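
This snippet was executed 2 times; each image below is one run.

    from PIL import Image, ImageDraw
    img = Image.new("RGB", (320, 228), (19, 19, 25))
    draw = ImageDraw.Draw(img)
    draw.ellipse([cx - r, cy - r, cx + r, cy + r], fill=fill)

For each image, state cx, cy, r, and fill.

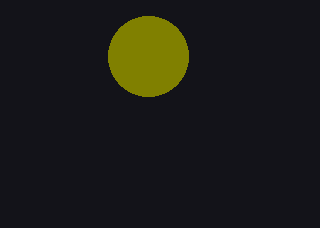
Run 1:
cx = 148
cy = 56
r = 40
fill = 'olive'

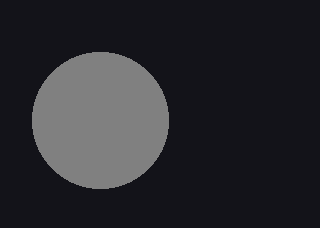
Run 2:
cx = 100, cy = 120, r = 68, fill = 'gray'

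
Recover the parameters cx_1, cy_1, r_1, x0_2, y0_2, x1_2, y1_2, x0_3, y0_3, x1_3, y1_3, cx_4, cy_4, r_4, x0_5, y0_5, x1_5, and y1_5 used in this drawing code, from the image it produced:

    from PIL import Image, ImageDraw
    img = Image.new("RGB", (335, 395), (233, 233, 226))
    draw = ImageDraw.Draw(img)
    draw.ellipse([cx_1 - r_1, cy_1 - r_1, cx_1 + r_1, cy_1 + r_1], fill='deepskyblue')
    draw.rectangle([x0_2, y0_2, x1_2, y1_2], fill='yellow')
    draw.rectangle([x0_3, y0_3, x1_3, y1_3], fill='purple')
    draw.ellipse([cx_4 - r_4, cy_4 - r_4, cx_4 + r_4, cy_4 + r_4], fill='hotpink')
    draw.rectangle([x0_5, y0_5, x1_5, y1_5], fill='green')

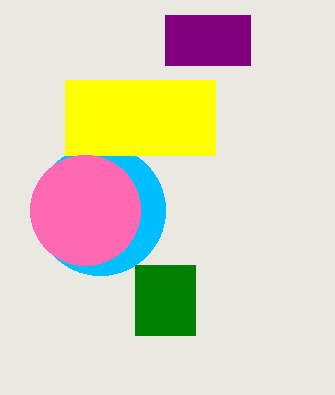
cx_1 = 100
cy_1 = 210
r_1 = 65
x0_2 = 65
y0_2 = 80
x1_2 = 215
y1_2 = 155
x0_3 = 165
y0_3 = 15
x1_3 = 250
y1_3 = 65
cx_4 = 85
cy_4 = 210
r_4 = 55
x0_5 = 135
y0_5 = 265
x1_5 = 195
y1_5 = 335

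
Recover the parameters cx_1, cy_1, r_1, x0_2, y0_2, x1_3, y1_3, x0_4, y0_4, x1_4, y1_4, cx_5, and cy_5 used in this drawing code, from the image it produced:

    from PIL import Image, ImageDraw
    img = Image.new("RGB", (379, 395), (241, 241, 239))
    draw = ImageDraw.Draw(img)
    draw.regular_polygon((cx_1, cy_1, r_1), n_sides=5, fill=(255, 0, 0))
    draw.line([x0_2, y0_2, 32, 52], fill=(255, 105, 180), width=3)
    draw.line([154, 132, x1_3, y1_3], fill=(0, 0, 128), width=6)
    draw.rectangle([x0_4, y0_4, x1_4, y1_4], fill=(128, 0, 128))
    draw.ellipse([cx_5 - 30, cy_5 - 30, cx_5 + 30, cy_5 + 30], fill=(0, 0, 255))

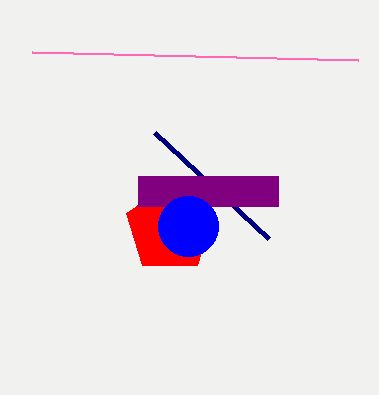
cx_1 = 170; cy_1 = 228; r_1 = 46; x0_2 = 358; y0_2 = 60; x1_3 = 268; y1_3 = 238; x0_4 = 138; y0_4 = 176; x1_4 = 278; y1_4 = 206; cx_5 = 188; cy_5 = 226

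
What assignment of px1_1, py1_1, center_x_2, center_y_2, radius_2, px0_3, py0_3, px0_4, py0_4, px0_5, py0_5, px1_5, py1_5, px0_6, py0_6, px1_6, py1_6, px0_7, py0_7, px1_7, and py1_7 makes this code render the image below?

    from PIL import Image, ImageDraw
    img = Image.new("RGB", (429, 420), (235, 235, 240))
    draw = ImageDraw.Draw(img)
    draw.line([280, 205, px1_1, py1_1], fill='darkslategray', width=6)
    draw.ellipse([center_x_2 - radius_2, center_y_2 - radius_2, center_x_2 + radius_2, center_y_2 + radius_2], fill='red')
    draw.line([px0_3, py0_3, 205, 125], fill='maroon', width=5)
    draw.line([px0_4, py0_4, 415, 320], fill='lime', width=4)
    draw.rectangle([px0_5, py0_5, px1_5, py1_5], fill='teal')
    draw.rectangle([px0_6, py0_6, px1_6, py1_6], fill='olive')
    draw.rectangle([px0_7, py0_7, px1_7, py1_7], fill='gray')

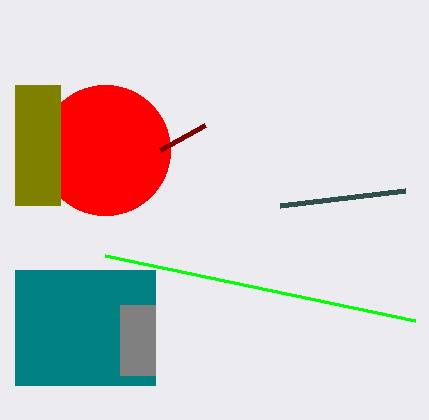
px1_1 = 405
py1_1 = 190
center_x_2 = 105
center_y_2 = 150
radius_2 = 65
px0_3 = 160
py0_3 = 150
px0_4 = 105
py0_4 = 255
px0_5 = 15
py0_5 = 270
px1_5 = 155
py1_5 = 385
px0_6 = 15
py0_6 = 85
px1_6 = 60
py1_6 = 205
px0_7 = 120
py0_7 = 305
px1_7 = 155
py1_7 = 375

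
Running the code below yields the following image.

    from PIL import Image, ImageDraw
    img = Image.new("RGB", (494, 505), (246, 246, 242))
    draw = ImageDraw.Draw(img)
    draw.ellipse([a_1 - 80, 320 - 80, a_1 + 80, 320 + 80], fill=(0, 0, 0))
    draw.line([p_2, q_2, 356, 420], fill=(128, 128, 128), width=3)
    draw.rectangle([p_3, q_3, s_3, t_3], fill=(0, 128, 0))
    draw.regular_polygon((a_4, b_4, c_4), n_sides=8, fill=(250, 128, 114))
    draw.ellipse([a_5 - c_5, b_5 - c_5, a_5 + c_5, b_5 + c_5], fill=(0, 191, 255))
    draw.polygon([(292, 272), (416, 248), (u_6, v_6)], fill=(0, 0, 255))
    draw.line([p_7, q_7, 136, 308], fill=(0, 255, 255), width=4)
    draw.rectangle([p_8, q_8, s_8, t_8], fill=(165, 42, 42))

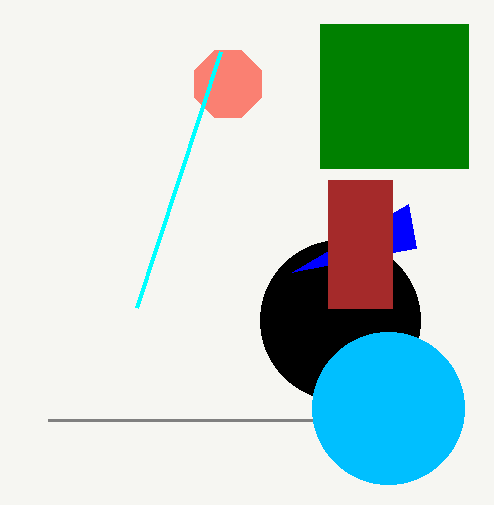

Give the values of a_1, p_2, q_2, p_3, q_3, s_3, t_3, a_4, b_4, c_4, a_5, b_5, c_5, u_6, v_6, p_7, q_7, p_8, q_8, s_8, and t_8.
a_1 = 340
p_2 = 48
q_2 = 420
p_3 = 320
q_3 = 24
s_3 = 468
t_3 = 168
a_4 = 228
b_4 = 84
c_4 = 36
a_5 = 388
b_5 = 408
c_5 = 76
u_6 = 408
v_6 = 204
p_7 = 220
q_7 = 52
p_8 = 328
q_8 = 180
s_8 = 392
t_8 = 308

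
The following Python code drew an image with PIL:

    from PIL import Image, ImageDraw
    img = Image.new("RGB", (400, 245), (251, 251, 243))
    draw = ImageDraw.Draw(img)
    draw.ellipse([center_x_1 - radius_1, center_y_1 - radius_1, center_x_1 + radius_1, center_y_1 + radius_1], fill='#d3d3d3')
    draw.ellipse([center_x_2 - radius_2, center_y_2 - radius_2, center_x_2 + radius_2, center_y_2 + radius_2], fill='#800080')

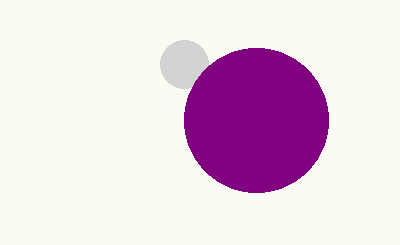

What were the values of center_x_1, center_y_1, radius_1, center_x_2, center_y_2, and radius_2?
center_x_1 = 184; center_y_1 = 64; radius_1 = 24; center_x_2 = 256; center_y_2 = 120; radius_2 = 72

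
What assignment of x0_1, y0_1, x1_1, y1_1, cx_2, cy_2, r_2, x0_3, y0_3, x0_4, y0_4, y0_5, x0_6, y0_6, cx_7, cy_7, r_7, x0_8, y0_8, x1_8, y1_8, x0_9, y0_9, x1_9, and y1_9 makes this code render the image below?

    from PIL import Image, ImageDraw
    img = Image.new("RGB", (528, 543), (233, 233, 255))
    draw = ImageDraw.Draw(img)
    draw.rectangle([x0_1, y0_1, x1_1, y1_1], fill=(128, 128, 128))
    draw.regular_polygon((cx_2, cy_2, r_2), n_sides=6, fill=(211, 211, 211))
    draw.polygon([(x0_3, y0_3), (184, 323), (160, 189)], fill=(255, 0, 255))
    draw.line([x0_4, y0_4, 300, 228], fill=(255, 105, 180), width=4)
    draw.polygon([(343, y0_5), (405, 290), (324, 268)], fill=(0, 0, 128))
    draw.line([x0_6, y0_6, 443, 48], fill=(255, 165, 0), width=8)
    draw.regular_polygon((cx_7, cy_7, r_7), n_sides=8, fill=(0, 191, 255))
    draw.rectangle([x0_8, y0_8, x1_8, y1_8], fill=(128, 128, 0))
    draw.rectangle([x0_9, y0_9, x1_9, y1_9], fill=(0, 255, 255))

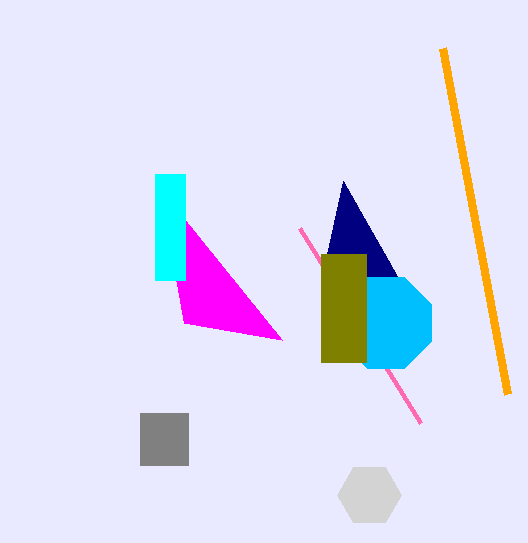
x0_1 = 140
y0_1 = 413
x1_1 = 188
y1_1 = 465
cx_2 = 369
cy_2 = 495
r_2 = 32
x0_3 = 282
y0_3 = 340
x0_4 = 421
y0_4 = 423
y0_5 = 181
x0_6 = 508
y0_6 = 394
cx_7 = 386
cy_7 = 323
r_7 = 49
x0_8 = 321
y0_8 = 254
x1_8 = 366
y1_8 = 362
x0_9 = 155
y0_9 = 174
x1_9 = 185
y1_9 = 280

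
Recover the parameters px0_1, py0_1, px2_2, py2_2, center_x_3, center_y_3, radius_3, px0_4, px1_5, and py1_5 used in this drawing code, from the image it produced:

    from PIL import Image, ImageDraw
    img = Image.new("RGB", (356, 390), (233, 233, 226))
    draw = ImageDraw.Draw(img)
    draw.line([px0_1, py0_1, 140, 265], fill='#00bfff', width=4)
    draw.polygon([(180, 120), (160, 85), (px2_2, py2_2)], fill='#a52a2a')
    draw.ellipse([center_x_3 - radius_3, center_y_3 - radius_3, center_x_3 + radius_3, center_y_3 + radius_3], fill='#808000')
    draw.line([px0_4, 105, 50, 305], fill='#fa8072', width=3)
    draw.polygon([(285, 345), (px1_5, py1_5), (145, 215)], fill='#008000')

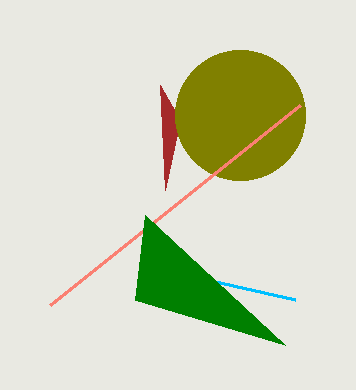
px0_1 = 295, py0_1 = 300, px2_2 = 165, py2_2 = 190, center_x_3 = 240, center_y_3 = 115, radius_3 = 65, px0_4 = 300, px1_5 = 135, py1_5 = 300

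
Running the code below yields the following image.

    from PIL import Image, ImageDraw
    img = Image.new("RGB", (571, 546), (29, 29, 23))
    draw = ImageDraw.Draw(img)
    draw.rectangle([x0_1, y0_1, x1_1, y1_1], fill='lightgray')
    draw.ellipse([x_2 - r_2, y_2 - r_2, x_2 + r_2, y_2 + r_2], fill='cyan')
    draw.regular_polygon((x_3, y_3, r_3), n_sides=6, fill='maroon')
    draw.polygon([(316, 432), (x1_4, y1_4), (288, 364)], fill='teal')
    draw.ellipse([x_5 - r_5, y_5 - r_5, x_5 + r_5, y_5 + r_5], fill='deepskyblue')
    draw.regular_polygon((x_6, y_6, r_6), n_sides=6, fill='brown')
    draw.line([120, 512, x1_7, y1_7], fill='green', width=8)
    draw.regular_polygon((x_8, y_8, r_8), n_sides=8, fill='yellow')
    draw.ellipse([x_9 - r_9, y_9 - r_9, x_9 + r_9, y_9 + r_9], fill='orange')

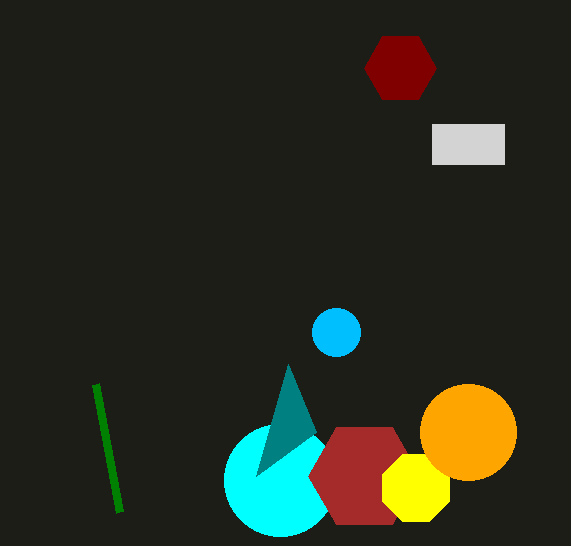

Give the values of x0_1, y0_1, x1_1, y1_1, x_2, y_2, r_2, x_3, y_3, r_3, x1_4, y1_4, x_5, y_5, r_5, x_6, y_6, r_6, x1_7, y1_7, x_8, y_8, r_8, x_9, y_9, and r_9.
x0_1 = 432, y0_1 = 124, x1_1 = 504, y1_1 = 164, x_2 = 280, y_2 = 480, r_2 = 56, x_3 = 400, y_3 = 68, r_3 = 36, x1_4 = 256, y1_4 = 476, x_5 = 336, y_5 = 332, r_5 = 24, x_6 = 364, y_6 = 476, r_6 = 56, x1_7 = 96, y1_7 = 384, x_8 = 416, y_8 = 488, r_8 = 36, x_9 = 468, y_9 = 432, r_9 = 48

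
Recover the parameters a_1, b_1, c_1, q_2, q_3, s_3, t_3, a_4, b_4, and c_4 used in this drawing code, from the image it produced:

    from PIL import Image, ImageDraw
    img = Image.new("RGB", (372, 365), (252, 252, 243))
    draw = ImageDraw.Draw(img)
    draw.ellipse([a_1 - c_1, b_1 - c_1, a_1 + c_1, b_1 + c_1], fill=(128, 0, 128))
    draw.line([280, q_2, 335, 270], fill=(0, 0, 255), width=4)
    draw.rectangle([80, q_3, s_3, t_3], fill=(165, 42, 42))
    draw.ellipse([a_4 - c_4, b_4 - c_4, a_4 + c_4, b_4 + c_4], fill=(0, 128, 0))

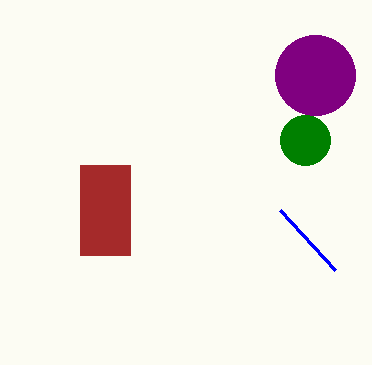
a_1 = 315
b_1 = 75
c_1 = 40
q_2 = 210
q_3 = 165
s_3 = 130
t_3 = 255
a_4 = 305
b_4 = 140
c_4 = 25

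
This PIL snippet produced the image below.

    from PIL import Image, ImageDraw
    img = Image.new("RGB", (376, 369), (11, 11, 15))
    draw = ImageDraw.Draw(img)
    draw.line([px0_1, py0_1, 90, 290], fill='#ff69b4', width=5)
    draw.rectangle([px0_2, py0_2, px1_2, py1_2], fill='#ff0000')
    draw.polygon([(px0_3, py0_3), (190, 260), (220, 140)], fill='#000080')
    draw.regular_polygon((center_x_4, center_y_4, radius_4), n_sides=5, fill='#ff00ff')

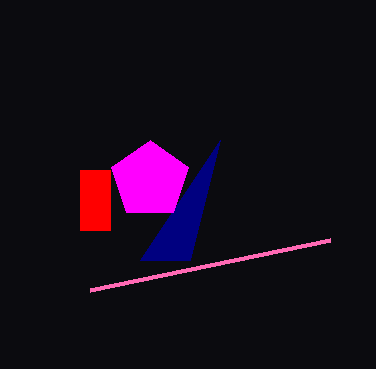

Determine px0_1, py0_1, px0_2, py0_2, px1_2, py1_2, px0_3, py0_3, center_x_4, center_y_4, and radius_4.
px0_1 = 330, py0_1 = 240, px0_2 = 80, py0_2 = 170, px1_2 = 110, py1_2 = 230, px0_3 = 140, py0_3 = 260, center_x_4 = 150, center_y_4 = 180, radius_4 = 40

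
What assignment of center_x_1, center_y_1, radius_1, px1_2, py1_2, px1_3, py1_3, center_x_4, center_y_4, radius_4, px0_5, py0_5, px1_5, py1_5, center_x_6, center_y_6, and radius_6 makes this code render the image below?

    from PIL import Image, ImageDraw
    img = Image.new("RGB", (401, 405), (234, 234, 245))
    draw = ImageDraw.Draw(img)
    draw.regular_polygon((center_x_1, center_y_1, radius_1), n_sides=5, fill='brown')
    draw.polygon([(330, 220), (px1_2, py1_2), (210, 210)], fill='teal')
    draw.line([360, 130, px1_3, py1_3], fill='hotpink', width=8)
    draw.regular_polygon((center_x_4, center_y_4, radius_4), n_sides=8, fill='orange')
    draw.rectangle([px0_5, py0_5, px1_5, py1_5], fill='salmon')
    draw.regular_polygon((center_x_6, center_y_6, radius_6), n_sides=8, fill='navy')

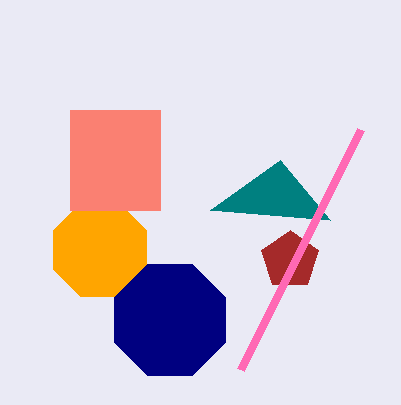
center_x_1 = 290
center_y_1 = 260
radius_1 = 30
px1_2 = 280
py1_2 = 160
px1_3 = 240
py1_3 = 370
center_x_4 = 100
center_y_4 = 250
radius_4 = 50
px0_5 = 70
py0_5 = 110
px1_5 = 160
py1_5 = 210
center_x_6 = 170
center_y_6 = 320
radius_6 = 60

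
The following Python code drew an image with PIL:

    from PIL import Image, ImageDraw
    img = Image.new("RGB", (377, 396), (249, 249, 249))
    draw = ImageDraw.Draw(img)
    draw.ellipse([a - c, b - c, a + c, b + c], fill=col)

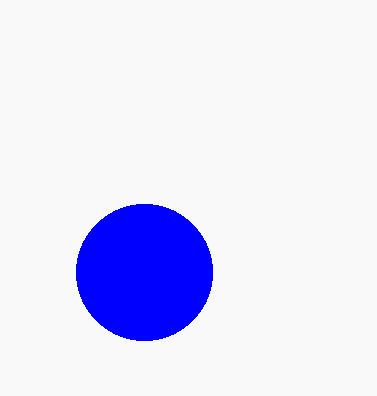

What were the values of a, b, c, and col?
a = 144
b = 272
c = 68
col = 'blue'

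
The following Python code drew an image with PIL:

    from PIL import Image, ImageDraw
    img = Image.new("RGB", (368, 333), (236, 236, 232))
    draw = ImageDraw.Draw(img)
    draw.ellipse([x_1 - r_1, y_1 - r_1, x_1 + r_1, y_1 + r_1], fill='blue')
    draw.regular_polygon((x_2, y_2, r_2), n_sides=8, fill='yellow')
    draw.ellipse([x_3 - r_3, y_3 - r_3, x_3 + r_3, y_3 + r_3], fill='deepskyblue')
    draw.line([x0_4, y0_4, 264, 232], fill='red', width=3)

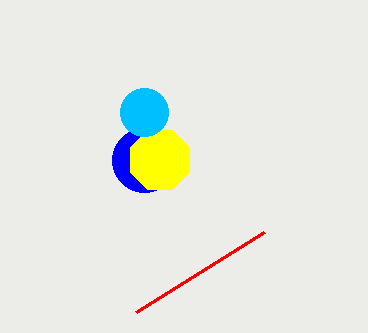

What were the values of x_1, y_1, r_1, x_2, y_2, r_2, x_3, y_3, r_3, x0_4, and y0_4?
x_1 = 144
y_1 = 160
r_1 = 32
x_2 = 160
y_2 = 160
r_2 = 32
x_3 = 144
y_3 = 112
r_3 = 24
x0_4 = 136
y0_4 = 312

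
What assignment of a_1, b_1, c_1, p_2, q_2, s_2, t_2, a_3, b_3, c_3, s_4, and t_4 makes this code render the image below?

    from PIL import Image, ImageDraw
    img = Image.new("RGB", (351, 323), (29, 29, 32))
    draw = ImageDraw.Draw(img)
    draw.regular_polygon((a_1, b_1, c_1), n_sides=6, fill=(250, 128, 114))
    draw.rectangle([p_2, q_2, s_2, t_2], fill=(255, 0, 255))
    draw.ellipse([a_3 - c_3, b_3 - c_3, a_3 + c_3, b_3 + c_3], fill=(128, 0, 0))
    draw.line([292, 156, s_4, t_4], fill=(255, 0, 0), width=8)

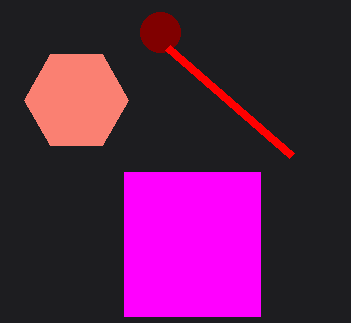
a_1 = 76
b_1 = 100
c_1 = 52
p_2 = 124
q_2 = 172
s_2 = 260
t_2 = 316
a_3 = 160
b_3 = 32
c_3 = 20
s_4 = 168
t_4 = 48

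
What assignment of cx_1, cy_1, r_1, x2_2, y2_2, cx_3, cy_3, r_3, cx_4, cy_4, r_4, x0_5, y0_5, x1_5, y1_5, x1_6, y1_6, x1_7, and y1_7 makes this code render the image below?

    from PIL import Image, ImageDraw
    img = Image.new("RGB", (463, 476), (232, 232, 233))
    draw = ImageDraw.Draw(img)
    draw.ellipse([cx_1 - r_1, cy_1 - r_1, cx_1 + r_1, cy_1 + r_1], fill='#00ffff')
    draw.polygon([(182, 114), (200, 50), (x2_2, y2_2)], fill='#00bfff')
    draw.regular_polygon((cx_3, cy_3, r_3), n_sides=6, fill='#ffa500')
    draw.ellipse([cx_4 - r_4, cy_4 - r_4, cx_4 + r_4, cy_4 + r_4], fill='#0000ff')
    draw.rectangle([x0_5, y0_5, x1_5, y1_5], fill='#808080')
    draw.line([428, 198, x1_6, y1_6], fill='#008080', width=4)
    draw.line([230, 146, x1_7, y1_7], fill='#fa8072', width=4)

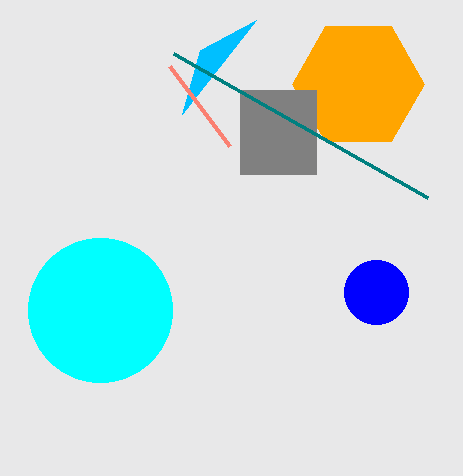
cx_1 = 100, cy_1 = 310, r_1 = 72, x2_2 = 256, y2_2 = 20, cx_3 = 358, cy_3 = 84, r_3 = 66, cx_4 = 376, cy_4 = 292, r_4 = 32, x0_5 = 240, y0_5 = 90, x1_5 = 316, y1_5 = 174, x1_6 = 174, y1_6 = 54, x1_7 = 170, y1_7 = 66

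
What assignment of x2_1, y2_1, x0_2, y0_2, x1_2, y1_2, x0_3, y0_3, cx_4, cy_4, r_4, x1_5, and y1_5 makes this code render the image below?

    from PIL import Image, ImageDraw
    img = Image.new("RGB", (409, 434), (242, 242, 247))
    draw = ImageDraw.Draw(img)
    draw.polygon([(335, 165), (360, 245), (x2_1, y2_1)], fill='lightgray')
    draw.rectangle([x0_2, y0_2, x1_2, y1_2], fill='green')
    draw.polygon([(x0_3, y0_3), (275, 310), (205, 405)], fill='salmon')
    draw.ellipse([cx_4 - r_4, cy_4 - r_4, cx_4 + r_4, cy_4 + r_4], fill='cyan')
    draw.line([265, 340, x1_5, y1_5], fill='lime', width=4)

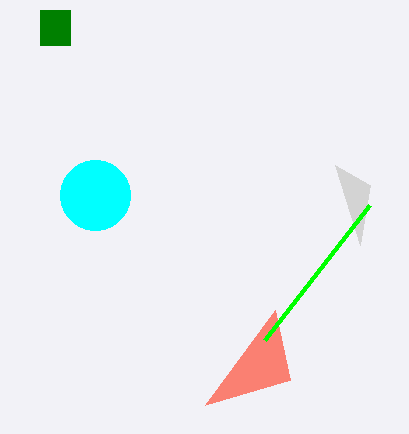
x2_1 = 370, y2_1 = 185, x0_2 = 40, y0_2 = 10, x1_2 = 70, y1_2 = 45, x0_3 = 290, y0_3 = 380, cx_4 = 95, cy_4 = 195, r_4 = 35, x1_5 = 370, y1_5 = 205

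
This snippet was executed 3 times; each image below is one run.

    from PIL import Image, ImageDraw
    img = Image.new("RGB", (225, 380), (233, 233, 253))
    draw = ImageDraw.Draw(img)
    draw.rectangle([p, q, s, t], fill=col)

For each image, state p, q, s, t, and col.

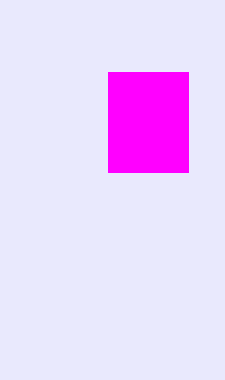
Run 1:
p = 108; q = 72; s = 188; t = 172; col = 'magenta'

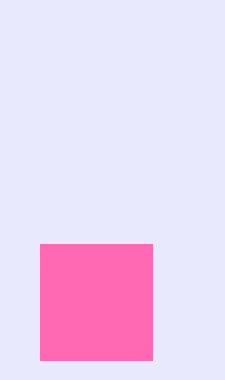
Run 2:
p = 40
q = 244
s = 152
t = 360
col = 'hotpink'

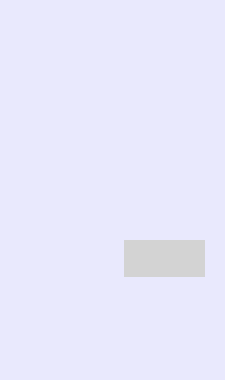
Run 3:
p = 124, q = 240, s = 204, t = 276, col = 'lightgray'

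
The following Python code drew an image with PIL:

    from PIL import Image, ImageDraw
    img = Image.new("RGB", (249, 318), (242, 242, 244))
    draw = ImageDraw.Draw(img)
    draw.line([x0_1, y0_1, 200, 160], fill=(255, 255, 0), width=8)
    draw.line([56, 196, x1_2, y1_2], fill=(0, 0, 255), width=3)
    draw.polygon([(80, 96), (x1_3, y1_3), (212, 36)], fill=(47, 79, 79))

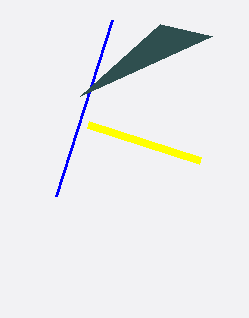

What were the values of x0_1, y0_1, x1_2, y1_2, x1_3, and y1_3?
x0_1 = 88, y0_1 = 124, x1_2 = 112, y1_2 = 20, x1_3 = 160, y1_3 = 24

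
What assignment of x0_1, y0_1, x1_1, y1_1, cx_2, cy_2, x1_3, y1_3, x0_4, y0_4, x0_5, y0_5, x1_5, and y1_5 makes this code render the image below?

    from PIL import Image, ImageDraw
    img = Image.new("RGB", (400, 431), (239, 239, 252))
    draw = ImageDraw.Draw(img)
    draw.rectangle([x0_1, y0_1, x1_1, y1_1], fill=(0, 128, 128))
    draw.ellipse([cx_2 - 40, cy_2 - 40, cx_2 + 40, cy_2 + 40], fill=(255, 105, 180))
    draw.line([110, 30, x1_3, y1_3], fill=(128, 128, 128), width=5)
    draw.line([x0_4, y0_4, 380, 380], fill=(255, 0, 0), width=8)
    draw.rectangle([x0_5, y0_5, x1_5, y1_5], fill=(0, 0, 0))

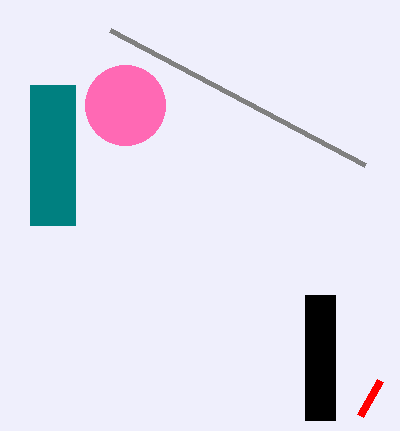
x0_1 = 30, y0_1 = 85, x1_1 = 75, y1_1 = 225, cx_2 = 125, cy_2 = 105, x1_3 = 365, y1_3 = 165, x0_4 = 360, y0_4 = 415, x0_5 = 305, y0_5 = 295, x1_5 = 335, y1_5 = 420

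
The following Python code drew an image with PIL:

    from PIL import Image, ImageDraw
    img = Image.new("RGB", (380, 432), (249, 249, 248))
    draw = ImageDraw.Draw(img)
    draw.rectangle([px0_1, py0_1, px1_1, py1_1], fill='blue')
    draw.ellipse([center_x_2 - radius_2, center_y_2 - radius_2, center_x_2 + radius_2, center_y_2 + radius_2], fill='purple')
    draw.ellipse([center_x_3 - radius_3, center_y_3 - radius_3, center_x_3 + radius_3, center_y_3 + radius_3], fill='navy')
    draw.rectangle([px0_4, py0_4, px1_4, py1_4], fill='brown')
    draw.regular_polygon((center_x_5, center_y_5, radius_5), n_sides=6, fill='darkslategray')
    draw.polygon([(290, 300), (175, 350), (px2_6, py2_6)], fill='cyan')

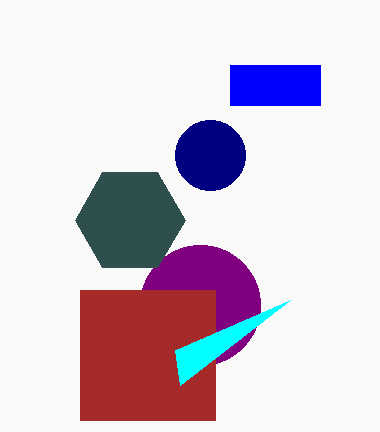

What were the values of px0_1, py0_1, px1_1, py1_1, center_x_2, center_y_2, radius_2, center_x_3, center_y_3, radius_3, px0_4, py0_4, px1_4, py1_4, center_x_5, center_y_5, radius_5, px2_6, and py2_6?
px0_1 = 230
py0_1 = 65
px1_1 = 320
py1_1 = 105
center_x_2 = 200
center_y_2 = 305
radius_2 = 60
center_x_3 = 210
center_y_3 = 155
radius_3 = 35
px0_4 = 80
py0_4 = 290
px1_4 = 215
py1_4 = 420
center_x_5 = 130
center_y_5 = 220
radius_5 = 55
px2_6 = 180
py2_6 = 385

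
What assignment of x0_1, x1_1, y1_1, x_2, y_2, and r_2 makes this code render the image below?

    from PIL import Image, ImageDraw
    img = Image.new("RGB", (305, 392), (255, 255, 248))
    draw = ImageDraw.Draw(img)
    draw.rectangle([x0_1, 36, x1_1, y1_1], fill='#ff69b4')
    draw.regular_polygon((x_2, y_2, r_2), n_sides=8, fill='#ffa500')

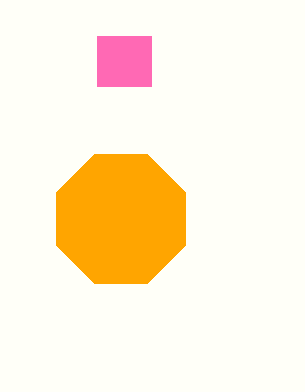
x0_1 = 97
x1_1 = 151
y1_1 = 86
x_2 = 121
y_2 = 219
r_2 = 70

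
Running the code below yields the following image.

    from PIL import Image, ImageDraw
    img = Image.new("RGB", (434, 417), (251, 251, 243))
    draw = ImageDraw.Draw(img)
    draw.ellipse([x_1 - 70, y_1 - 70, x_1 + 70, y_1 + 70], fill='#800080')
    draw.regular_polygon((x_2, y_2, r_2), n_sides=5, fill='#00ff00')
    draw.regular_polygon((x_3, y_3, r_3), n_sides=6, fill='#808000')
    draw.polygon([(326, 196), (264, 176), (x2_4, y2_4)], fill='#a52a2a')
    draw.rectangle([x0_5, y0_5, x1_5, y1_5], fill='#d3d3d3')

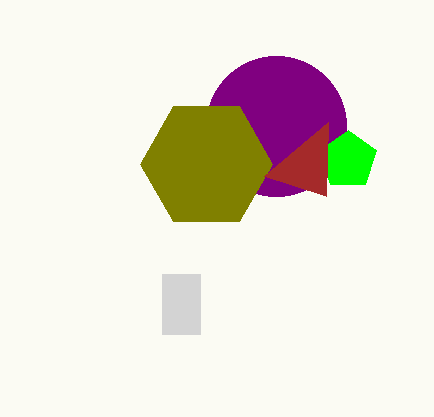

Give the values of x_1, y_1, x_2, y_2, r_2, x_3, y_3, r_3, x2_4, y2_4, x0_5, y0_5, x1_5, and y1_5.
x_1 = 276; y_1 = 126; x_2 = 348; y_2 = 160; r_2 = 30; x_3 = 206; y_3 = 164; r_3 = 66; x2_4 = 328; y2_4 = 122; x0_5 = 162; y0_5 = 274; x1_5 = 200; y1_5 = 334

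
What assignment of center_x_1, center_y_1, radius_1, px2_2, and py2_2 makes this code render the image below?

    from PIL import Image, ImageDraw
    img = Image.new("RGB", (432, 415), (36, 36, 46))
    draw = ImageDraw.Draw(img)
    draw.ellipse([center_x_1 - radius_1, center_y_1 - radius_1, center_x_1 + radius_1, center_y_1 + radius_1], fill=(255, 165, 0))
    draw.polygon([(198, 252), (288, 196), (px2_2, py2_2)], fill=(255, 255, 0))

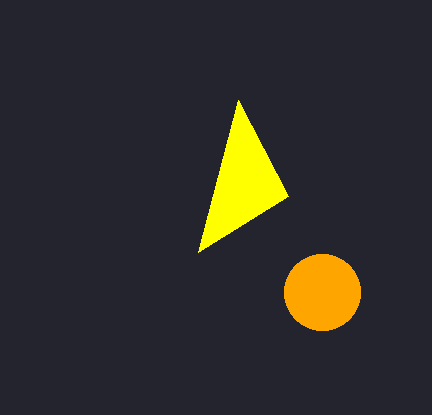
center_x_1 = 322; center_y_1 = 292; radius_1 = 38; px2_2 = 238; py2_2 = 100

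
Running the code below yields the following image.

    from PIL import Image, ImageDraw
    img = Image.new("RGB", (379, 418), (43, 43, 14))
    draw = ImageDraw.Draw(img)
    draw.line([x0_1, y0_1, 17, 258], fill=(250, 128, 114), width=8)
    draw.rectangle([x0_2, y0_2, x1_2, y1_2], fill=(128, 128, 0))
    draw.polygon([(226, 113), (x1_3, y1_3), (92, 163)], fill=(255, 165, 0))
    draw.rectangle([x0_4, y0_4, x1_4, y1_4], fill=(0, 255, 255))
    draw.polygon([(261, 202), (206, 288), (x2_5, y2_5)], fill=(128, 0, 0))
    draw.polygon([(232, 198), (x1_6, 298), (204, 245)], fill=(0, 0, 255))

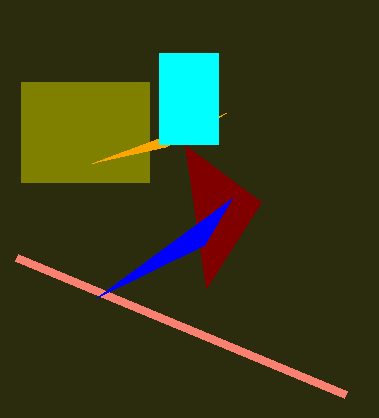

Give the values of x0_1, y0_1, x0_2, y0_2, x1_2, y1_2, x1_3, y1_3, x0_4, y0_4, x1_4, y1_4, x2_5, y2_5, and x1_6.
x0_1 = 346, y0_1 = 395, x0_2 = 21, y0_2 = 82, x1_2 = 149, y1_2 = 182, x1_3 = 165, y1_3 = 147, x0_4 = 159, y0_4 = 53, x1_4 = 218, y1_4 = 144, x2_5 = 185, y2_5 = 145, x1_6 = 96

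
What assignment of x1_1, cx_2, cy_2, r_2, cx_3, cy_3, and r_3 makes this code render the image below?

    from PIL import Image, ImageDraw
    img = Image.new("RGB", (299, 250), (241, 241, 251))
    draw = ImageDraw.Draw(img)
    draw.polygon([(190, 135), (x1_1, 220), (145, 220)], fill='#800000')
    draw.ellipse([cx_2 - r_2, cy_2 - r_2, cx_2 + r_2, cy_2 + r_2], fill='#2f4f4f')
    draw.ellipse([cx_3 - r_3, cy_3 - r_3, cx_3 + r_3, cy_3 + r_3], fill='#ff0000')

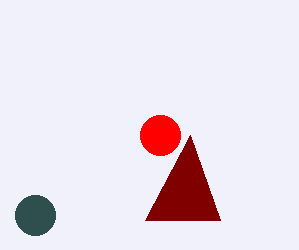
x1_1 = 220; cx_2 = 35; cy_2 = 215; r_2 = 20; cx_3 = 160; cy_3 = 135; r_3 = 20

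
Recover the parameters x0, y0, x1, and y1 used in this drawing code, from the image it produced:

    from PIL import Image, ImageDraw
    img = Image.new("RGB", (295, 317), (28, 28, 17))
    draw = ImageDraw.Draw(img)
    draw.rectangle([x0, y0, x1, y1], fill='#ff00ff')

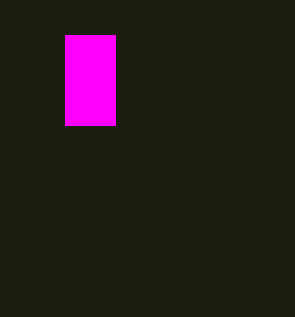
x0 = 65, y0 = 35, x1 = 115, y1 = 125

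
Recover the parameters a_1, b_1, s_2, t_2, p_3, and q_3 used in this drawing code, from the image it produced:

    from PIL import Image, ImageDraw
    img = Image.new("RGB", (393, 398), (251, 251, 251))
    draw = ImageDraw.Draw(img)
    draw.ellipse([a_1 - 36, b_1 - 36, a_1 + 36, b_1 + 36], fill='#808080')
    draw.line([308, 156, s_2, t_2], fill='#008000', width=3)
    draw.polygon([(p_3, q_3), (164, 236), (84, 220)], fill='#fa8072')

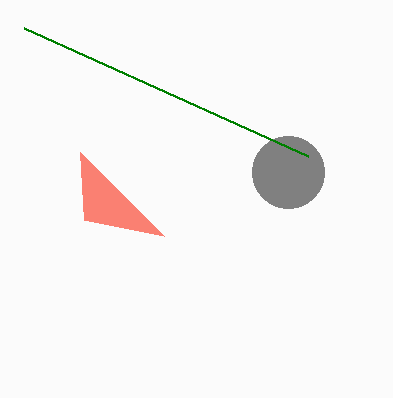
a_1 = 288
b_1 = 172
s_2 = 24
t_2 = 28
p_3 = 80
q_3 = 152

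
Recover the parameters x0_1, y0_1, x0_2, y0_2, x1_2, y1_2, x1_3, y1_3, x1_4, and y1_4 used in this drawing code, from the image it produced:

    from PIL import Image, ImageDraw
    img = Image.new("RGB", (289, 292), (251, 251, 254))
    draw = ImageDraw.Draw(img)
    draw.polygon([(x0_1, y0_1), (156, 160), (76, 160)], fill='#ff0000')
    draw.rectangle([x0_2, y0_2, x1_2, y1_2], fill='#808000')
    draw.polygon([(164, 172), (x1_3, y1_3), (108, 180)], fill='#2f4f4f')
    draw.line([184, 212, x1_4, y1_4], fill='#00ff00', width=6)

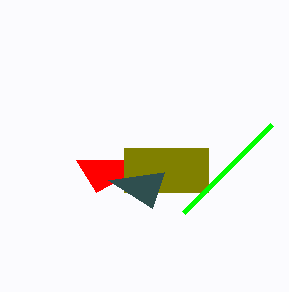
x0_1 = 96; y0_1 = 192; x0_2 = 124; y0_2 = 148; x1_2 = 208; y1_2 = 192; x1_3 = 152; y1_3 = 208; x1_4 = 272; y1_4 = 124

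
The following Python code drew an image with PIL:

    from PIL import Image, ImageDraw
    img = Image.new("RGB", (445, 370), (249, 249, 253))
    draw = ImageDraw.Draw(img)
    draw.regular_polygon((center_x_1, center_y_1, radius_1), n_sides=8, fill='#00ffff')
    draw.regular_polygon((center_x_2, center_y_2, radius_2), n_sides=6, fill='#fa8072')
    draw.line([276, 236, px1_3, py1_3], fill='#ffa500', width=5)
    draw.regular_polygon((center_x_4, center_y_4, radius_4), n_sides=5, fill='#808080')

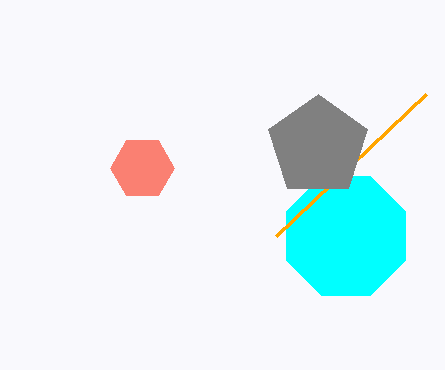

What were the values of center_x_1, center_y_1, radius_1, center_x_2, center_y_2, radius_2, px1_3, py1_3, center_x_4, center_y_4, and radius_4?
center_x_1 = 346
center_y_1 = 236
radius_1 = 64
center_x_2 = 142
center_y_2 = 168
radius_2 = 32
px1_3 = 426
py1_3 = 94
center_x_4 = 318
center_y_4 = 146
radius_4 = 52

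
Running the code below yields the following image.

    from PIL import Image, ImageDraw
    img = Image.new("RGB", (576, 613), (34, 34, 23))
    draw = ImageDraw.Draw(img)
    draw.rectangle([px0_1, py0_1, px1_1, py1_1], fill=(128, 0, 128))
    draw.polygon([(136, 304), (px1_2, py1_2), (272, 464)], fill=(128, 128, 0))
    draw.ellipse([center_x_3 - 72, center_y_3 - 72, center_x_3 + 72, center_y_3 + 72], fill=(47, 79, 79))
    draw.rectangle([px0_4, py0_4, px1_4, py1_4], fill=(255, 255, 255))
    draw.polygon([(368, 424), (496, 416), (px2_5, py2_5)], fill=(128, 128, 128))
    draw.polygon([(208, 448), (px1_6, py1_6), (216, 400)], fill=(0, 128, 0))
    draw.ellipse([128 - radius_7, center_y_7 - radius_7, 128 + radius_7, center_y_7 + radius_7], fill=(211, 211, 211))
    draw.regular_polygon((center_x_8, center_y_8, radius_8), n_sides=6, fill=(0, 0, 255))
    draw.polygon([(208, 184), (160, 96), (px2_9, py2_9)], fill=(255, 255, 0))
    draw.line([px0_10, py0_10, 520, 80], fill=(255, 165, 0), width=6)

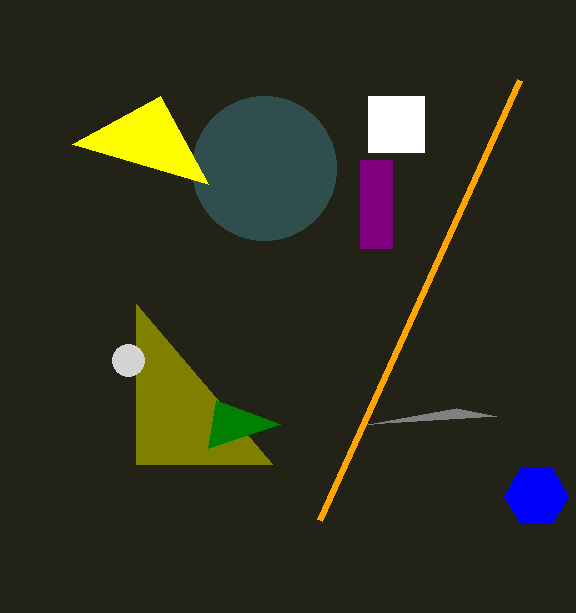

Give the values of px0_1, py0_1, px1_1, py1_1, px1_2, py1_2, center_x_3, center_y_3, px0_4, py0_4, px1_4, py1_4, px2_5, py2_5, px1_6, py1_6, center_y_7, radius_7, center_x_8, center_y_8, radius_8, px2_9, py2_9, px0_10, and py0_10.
px0_1 = 360
py0_1 = 160
px1_1 = 392
py1_1 = 248
px1_2 = 136
py1_2 = 464
center_x_3 = 264
center_y_3 = 168
px0_4 = 368
py0_4 = 96
px1_4 = 424
py1_4 = 152
px2_5 = 456
py2_5 = 408
px1_6 = 280
py1_6 = 424
center_y_7 = 360
radius_7 = 16
center_x_8 = 536
center_y_8 = 496
radius_8 = 32
px2_9 = 72
py2_9 = 144
px0_10 = 320
py0_10 = 520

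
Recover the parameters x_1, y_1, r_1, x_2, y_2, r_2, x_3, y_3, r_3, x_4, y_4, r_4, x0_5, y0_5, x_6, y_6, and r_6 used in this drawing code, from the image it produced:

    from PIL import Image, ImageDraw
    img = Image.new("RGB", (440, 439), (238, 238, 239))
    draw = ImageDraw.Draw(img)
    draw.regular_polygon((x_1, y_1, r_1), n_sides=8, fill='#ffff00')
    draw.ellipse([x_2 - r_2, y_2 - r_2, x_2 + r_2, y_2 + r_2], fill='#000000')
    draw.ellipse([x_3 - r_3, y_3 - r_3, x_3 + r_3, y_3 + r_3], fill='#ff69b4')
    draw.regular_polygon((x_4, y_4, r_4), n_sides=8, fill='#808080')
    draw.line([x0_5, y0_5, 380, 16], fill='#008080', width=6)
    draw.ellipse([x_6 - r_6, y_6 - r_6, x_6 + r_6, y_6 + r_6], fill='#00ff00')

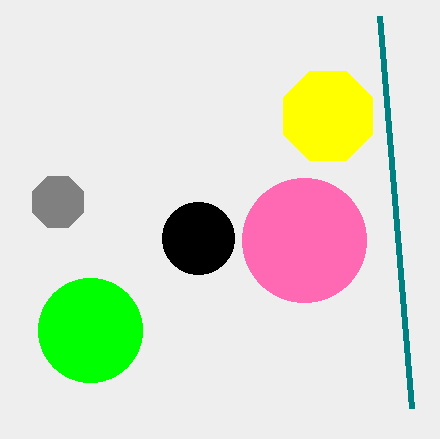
x_1 = 328
y_1 = 116
r_1 = 48
x_2 = 198
y_2 = 238
r_2 = 36
x_3 = 304
y_3 = 240
r_3 = 62
x_4 = 58
y_4 = 202
r_4 = 28
x0_5 = 412
y0_5 = 408
x_6 = 90
y_6 = 330
r_6 = 52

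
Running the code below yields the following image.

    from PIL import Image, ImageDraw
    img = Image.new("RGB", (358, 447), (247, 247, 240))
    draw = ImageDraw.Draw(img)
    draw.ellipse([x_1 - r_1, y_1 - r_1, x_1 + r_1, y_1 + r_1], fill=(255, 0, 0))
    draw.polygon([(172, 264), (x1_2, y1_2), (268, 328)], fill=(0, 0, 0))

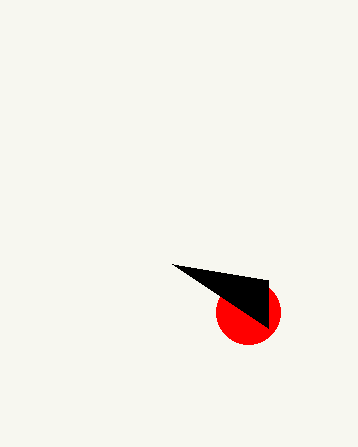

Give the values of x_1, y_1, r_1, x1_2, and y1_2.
x_1 = 248, y_1 = 312, r_1 = 32, x1_2 = 268, y1_2 = 280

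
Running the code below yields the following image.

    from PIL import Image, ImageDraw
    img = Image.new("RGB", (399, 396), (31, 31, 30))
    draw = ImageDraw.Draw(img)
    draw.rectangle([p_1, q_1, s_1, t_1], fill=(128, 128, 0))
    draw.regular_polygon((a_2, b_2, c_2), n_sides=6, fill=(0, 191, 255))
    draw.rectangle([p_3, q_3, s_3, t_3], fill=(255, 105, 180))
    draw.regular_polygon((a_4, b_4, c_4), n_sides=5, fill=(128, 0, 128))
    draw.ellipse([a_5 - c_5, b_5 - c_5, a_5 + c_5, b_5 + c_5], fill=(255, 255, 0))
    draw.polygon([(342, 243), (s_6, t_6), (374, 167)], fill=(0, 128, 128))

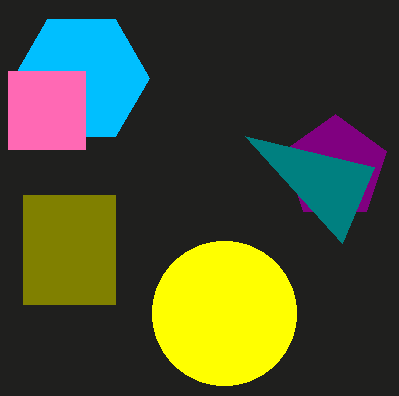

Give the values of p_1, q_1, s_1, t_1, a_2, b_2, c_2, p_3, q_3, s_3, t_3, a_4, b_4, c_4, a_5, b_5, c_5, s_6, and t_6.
p_1 = 23, q_1 = 195, s_1 = 115, t_1 = 304, a_2 = 81, b_2 = 78, c_2 = 68, p_3 = 8, q_3 = 71, s_3 = 85, t_3 = 149, a_4 = 335, b_4 = 168, c_4 = 54, a_5 = 224, b_5 = 313, c_5 = 72, s_6 = 245, t_6 = 136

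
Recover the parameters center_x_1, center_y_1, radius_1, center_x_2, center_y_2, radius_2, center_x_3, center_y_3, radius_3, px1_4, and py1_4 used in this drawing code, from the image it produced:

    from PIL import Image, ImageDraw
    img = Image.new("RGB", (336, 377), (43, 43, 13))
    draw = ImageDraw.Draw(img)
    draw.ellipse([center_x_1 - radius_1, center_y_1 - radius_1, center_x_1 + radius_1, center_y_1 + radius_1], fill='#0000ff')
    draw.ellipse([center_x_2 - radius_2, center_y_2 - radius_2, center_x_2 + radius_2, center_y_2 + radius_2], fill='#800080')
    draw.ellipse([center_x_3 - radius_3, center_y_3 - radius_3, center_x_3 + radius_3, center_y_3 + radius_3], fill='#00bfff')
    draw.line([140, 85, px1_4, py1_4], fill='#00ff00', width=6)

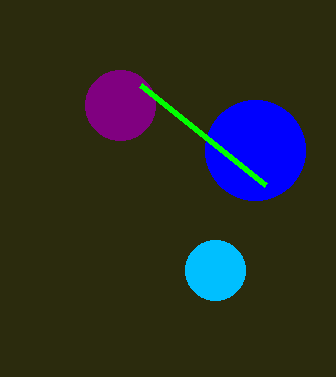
center_x_1 = 255, center_y_1 = 150, radius_1 = 50, center_x_2 = 120, center_y_2 = 105, radius_2 = 35, center_x_3 = 215, center_y_3 = 270, radius_3 = 30, px1_4 = 265, py1_4 = 185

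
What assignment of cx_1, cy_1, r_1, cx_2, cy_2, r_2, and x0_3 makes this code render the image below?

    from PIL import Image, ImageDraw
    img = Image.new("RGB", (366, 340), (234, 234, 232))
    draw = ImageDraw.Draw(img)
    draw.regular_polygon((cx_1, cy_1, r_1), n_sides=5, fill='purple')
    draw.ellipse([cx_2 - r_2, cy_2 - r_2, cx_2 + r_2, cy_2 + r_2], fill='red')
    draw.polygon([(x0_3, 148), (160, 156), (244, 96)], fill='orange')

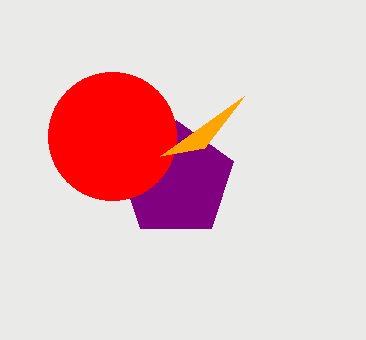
cx_1 = 176; cy_1 = 180; r_1 = 60; cx_2 = 112; cy_2 = 136; r_2 = 64; x0_3 = 204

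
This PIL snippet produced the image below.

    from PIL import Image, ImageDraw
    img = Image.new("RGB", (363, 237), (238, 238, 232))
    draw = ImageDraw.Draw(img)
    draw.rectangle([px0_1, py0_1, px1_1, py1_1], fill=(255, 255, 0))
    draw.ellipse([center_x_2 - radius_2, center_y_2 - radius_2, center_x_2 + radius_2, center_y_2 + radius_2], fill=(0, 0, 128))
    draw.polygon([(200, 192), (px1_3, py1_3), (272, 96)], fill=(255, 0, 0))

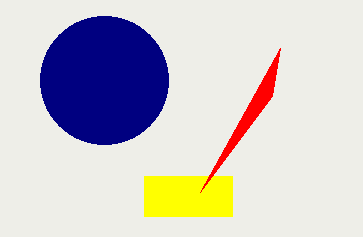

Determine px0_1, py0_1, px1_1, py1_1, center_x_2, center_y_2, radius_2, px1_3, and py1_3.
px0_1 = 144; py0_1 = 176; px1_1 = 232; py1_1 = 216; center_x_2 = 104; center_y_2 = 80; radius_2 = 64; px1_3 = 280; py1_3 = 48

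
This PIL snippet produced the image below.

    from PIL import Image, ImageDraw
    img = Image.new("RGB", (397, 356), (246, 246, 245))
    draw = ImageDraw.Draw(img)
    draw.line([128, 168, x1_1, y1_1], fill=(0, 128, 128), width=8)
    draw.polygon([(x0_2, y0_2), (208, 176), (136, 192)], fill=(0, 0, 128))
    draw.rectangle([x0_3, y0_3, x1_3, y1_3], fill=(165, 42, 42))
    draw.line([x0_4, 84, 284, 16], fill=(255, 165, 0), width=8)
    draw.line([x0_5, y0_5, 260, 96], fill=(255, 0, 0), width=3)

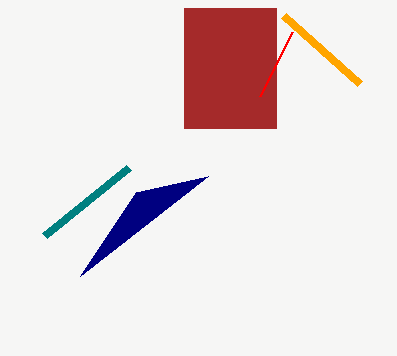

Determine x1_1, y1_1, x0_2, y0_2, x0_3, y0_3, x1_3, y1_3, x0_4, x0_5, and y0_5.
x1_1 = 44
y1_1 = 236
x0_2 = 80
y0_2 = 276
x0_3 = 184
y0_3 = 8
x1_3 = 276
y1_3 = 128
x0_4 = 360
x0_5 = 292
y0_5 = 32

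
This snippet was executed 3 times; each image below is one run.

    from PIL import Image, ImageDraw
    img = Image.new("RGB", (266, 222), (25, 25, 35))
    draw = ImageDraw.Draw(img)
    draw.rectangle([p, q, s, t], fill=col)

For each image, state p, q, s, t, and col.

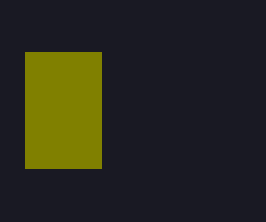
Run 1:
p = 25; q = 52; s = 101; t = 168; col = 'olive'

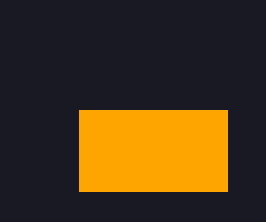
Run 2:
p = 79, q = 110, s = 227, t = 191, col = 'orange'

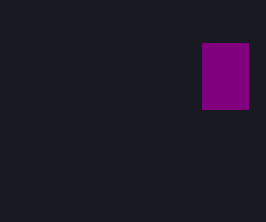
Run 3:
p = 202
q = 43
s = 248
t = 109
col = 'purple'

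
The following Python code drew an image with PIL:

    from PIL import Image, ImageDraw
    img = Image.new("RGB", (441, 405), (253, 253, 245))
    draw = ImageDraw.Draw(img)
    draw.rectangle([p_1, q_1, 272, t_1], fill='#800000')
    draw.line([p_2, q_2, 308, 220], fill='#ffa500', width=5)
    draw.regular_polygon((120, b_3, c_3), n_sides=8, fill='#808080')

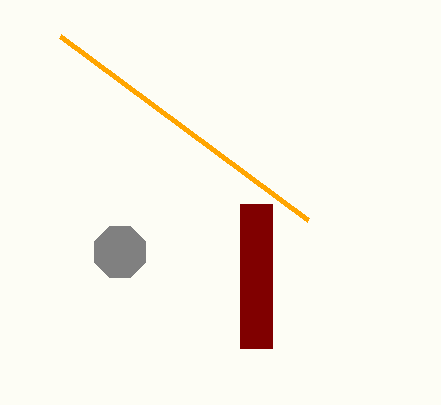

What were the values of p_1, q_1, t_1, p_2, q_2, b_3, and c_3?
p_1 = 240
q_1 = 204
t_1 = 348
p_2 = 60
q_2 = 36
b_3 = 252
c_3 = 28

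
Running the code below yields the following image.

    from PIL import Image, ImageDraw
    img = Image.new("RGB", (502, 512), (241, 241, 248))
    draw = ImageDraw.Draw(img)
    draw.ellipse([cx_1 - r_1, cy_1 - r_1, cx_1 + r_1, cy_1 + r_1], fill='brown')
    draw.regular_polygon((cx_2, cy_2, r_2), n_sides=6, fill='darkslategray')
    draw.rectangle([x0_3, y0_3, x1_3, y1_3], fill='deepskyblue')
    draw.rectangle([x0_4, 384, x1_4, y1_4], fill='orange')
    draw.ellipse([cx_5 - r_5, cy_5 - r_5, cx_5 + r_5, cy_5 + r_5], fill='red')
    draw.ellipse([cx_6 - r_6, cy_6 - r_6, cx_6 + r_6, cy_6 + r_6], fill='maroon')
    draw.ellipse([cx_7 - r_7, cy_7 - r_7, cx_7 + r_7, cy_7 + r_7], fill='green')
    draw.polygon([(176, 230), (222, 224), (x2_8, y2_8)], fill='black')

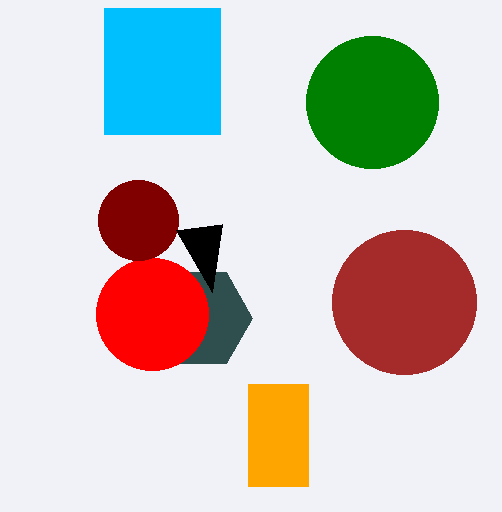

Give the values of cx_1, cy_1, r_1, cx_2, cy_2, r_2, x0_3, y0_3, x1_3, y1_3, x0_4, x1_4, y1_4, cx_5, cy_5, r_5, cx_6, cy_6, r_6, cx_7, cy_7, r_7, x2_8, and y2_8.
cx_1 = 404; cy_1 = 302; r_1 = 72; cx_2 = 200; cy_2 = 318; r_2 = 52; x0_3 = 104; y0_3 = 8; x1_3 = 220; y1_3 = 134; x0_4 = 248; x1_4 = 308; y1_4 = 486; cx_5 = 152; cy_5 = 314; r_5 = 56; cx_6 = 138; cy_6 = 220; r_6 = 40; cx_7 = 372; cy_7 = 102; r_7 = 66; x2_8 = 212; y2_8 = 292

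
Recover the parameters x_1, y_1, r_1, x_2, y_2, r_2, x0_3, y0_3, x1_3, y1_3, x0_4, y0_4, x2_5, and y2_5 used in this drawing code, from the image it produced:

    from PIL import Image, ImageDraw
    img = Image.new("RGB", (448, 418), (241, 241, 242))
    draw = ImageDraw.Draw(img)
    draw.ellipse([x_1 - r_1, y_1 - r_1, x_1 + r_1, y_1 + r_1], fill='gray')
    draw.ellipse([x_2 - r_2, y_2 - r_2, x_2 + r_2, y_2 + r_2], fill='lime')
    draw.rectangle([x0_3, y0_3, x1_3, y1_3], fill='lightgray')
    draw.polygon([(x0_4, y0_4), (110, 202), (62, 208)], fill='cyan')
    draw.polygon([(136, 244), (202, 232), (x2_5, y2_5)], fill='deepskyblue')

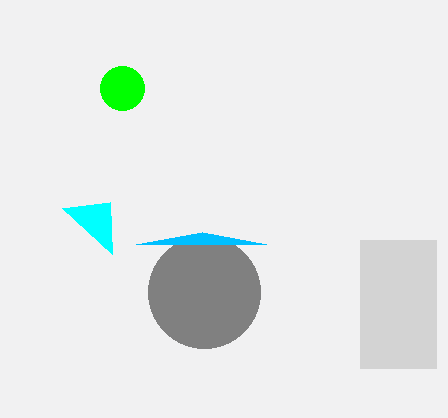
x_1 = 204; y_1 = 292; r_1 = 56; x_2 = 122; y_2 = 88; r_2 = 22; x0_3 = 360; y0_3 = 240; x1_3 = 436; y1_3 = 368; x0_4 = 112; y0_4 = 254; x2_5 = 266; y2_5 = 244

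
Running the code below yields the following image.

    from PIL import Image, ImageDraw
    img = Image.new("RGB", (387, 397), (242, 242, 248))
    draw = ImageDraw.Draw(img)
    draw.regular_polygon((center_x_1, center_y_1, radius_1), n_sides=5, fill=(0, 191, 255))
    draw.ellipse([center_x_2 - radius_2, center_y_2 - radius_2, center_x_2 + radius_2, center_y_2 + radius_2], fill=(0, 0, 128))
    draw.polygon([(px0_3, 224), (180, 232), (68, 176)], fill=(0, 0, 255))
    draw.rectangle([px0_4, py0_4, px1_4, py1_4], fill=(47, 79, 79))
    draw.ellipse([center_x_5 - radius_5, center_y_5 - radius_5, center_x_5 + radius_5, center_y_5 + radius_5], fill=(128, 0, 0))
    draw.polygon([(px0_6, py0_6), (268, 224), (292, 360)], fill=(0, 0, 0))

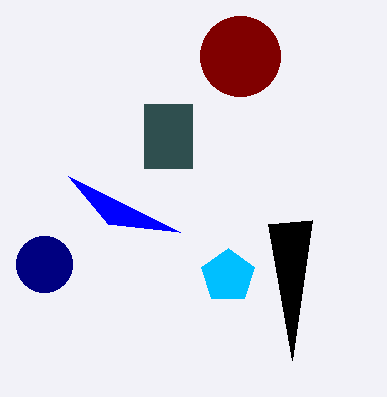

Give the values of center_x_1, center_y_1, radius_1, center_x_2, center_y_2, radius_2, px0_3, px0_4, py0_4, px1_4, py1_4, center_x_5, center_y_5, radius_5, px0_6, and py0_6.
center_x_1 = 228; center_y_1 = 276; radius_1 = 28; center_x_2 = 44; center_y_2 = 264; radius_2 = 28; px0_3 = 108; px0_4 = 144; py0_4 = 104; px1_4 = 192; py1_4 = 168; center_x_5 = 240; center_y_5 = 56; radius_5 = 40; px0_6 = 312; py0_6 = 220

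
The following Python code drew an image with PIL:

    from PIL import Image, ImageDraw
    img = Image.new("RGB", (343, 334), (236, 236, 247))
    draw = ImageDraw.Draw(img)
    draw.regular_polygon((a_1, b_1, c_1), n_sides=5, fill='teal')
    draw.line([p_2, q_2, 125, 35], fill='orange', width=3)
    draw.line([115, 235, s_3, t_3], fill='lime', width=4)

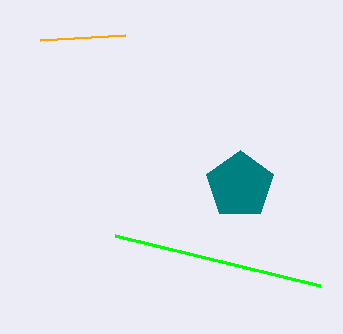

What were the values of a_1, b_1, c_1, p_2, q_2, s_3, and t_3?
a_1 = 240; b_1 = 185; c_1 = 35; p_2 = 40; q_2 = 40; s_3 = 320; t_3 = 285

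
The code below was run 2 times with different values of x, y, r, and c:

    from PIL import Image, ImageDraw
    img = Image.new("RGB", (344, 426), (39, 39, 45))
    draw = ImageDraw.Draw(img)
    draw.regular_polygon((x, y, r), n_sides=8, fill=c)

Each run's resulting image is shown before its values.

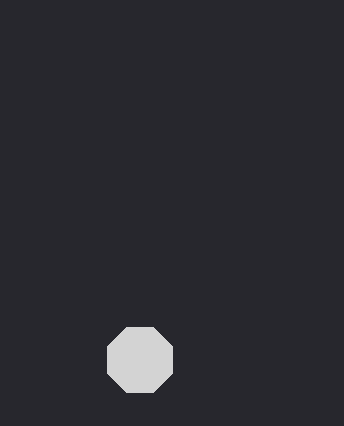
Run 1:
x = 140
y = 360
r = 35
c = 'lightgray'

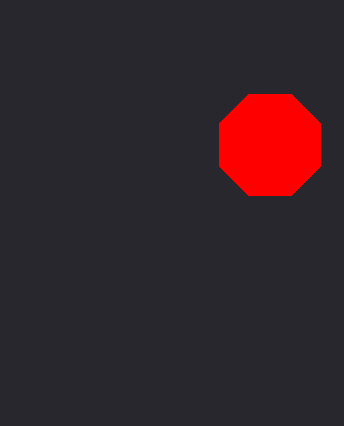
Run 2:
x = 270
y = 145
r = 55
c = 'red'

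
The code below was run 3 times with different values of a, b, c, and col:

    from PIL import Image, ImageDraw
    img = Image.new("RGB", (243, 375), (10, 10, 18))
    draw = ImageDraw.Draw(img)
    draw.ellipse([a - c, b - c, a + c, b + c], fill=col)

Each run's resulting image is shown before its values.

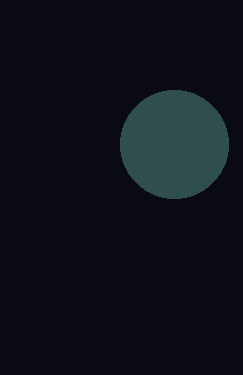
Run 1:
a = 174; b = 144; c = 54; col = 'darkslategray'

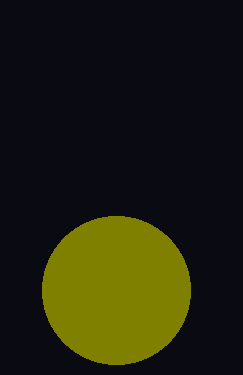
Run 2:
a = 116
b = 290
c = 74
col = 'olive'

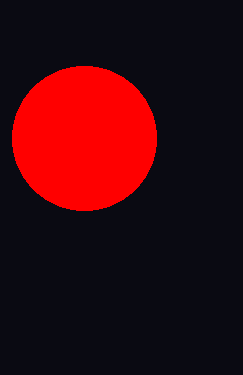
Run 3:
a = 84; b = 138; c = 72; col = 'red'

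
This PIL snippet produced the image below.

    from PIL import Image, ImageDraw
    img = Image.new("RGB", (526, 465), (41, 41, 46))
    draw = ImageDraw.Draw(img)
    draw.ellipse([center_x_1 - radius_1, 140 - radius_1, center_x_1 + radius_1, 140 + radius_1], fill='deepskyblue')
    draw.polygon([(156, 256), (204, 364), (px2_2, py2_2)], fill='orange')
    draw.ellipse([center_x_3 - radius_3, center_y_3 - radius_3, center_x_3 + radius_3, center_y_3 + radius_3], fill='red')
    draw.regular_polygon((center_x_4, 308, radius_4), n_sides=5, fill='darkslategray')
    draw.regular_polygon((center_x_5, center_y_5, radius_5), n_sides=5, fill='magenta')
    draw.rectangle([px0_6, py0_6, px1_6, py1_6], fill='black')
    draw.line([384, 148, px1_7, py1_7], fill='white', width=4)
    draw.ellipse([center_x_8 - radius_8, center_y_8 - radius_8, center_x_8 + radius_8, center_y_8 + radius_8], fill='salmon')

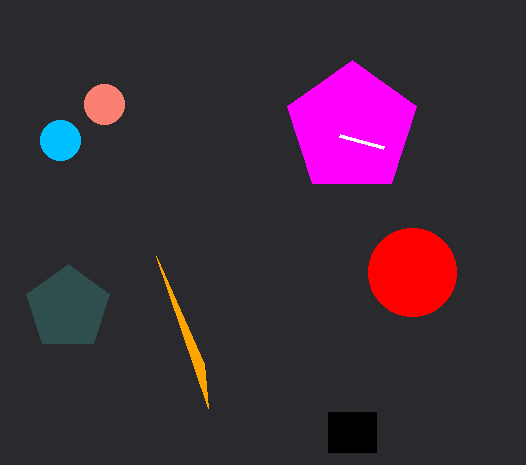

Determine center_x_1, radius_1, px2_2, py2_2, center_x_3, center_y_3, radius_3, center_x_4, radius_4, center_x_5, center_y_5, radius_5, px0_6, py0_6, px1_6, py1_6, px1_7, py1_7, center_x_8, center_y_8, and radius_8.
center_x_1 = 60, radius_1 = 20, px2_2 = 208, py2_2 = 408, center_x_3 = 412, center_y_3 = 272, radius_3 = 44, center_x_4 = 68, radius_4 = 44, center_x_5 = 352, center_y_5 = 128, radius_5 = 68, px0_6 = 328, py0_6 = 412, px1_6 = 376, py1_6 = 452, px1_7 = 340, py1_7 = 136, center_x_8 = 104, center_y_8 = 104, radius_8 = 20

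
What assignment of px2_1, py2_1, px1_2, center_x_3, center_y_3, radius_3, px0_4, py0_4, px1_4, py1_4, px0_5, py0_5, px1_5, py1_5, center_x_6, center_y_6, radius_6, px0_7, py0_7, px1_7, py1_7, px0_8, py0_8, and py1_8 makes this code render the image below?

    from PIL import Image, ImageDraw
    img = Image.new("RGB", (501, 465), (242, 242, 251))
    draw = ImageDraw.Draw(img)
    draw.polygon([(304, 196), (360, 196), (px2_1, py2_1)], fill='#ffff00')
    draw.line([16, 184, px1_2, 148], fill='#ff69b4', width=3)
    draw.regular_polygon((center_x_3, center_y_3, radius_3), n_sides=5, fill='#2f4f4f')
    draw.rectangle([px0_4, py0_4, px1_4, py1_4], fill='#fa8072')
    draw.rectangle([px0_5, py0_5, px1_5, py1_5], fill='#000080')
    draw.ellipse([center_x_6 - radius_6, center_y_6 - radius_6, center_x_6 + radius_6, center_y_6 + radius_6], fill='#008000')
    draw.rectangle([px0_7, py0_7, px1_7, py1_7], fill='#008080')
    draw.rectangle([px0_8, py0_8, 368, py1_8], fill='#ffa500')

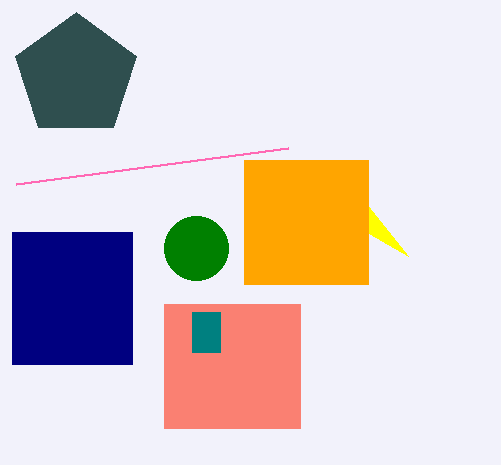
px2_1 = 408; py2_1 = 256; px1_2 = 288; center_x_3 = 76; center_y_3 = 76; radius_3 = 64; px0_4 = 164; py0_4 = 304; px1_4 = 300; py1_4 = 428; px0_5 = 12; py0_5 = 232; px1_5 = 132; py1_5 = 364; center_x_6 = 196; center_y_6 = 248; radius_6 = 32; px0_7 = 192; py0_7 = 312; px1_7 = 220; py1_7 = 352; px0_8 = 244; py0_8 = 160; py1_8 = 284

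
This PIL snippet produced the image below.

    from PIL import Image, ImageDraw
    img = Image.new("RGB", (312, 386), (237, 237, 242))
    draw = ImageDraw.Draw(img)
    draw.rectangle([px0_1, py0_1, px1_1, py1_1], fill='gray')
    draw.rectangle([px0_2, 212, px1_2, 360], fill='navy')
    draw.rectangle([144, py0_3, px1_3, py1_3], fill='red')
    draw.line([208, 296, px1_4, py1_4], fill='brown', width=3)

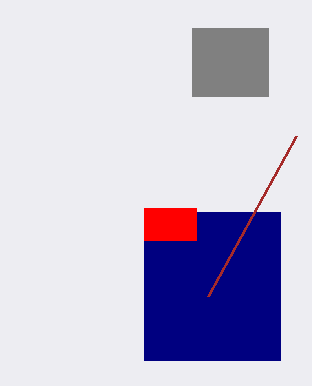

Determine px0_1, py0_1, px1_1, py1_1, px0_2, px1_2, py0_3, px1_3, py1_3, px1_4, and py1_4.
px0_1 = 192; py0_1 = 28; px1_1 = 268; py1_1 = 96; px0_2 = 144; px1_2 = 280; py0_3 = 208; px1_3 = 196; py1_3 = 240; px1_4 = 296; py1_4 = 136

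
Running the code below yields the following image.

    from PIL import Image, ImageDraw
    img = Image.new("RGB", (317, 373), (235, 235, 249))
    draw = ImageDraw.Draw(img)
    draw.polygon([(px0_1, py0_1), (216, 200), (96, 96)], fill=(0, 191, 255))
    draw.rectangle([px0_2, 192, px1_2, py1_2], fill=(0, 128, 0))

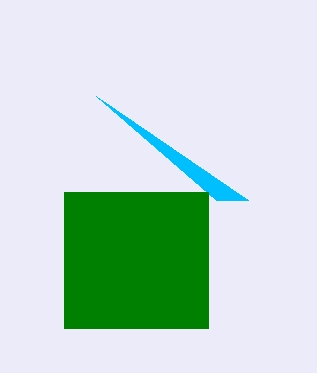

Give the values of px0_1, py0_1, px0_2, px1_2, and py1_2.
px0_1 = 248
py0_1 = 200
px0_2 = 64
px1_2 = 208
py1_2 = 328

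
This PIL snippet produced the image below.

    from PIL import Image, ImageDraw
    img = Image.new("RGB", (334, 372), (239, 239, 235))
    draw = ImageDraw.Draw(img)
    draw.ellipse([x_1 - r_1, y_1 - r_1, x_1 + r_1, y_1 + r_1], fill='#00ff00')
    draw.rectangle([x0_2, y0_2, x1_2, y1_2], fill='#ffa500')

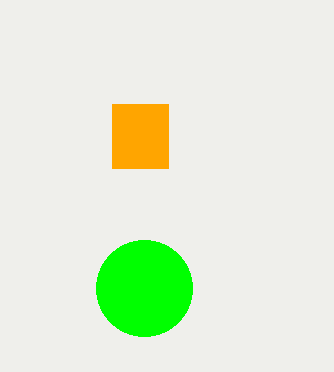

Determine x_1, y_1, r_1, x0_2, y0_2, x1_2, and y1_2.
x_1 = 144; y_1 = 288; r_1 = 48; x0_2 = 112; y0_2 = 104; x1_2 = 168; y1_2 = 168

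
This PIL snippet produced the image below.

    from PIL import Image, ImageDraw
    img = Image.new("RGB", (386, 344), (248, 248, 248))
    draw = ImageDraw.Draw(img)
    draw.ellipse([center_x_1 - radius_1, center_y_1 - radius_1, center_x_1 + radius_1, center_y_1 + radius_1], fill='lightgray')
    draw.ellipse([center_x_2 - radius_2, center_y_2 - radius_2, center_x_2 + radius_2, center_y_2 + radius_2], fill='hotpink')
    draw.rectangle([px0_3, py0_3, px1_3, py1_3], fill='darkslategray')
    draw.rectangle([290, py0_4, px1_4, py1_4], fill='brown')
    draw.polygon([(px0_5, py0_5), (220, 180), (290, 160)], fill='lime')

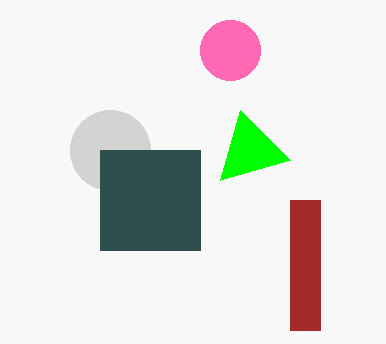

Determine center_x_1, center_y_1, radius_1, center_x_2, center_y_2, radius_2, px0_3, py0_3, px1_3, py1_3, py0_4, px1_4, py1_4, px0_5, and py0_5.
center_x_1 = 110; center_y_1 = 150; radius_1 = 40; center_x_2 = 230; center_y_2 = 50; radius_2 = 30; px0_3 = 100; py0_3 = 150; px1_3 = 200; py1_3 = 250; py0_4 = 200; px1_4 = 320; py1_4 = 330; px0_5 = 240; py0_5 = 110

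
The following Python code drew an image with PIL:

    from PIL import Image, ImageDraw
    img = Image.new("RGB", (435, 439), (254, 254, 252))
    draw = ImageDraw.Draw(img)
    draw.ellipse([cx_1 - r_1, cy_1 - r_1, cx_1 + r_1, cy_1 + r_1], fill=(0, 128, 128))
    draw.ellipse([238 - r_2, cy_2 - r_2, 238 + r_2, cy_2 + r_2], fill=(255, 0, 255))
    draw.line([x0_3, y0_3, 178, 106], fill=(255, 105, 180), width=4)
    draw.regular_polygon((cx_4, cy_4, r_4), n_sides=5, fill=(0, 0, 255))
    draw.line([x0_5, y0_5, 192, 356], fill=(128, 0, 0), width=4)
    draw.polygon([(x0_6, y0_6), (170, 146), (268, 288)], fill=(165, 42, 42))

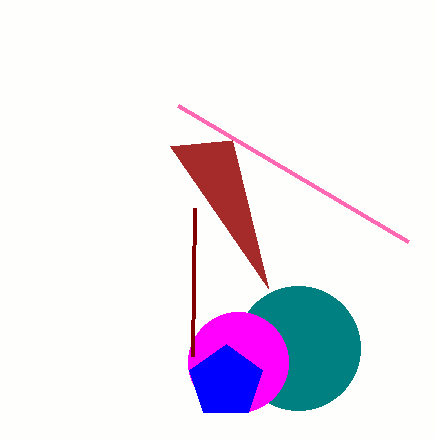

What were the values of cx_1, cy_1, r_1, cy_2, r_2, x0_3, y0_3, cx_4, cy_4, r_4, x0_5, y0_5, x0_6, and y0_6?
cx_1 = 298; cy_1 = 348; r_1 = 62; cy_2 = 362; r_2 = 50; x0_3 = 408; y0_3 = 242; cx_4 = 226; cy_4 = 382; r_4 = 38; x0_5 = 194; y0_5 = 208; x0_6 = 232; y0_6 = 140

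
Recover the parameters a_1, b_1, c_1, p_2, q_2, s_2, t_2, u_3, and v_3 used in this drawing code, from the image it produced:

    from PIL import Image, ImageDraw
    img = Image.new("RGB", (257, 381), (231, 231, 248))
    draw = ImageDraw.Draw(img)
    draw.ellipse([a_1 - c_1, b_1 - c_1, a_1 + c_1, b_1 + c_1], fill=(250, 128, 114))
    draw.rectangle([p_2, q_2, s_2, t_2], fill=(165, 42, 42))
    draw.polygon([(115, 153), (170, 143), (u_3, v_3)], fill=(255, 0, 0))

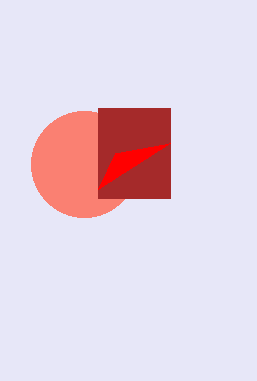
a_1 = 84; b_1 = 164; c_1 = 53; p_2 = 98; q_2 = 108; s_2 = 170; t_2 = 198; u_3 = 98; v_3 = 189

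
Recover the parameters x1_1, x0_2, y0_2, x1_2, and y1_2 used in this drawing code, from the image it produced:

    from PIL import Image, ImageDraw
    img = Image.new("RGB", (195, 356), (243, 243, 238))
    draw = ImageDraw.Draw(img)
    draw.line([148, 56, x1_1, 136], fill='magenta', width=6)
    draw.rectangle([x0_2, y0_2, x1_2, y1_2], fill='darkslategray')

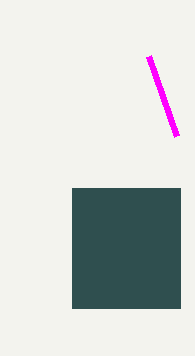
x1_1 = 176, x0_2 = 72, y0_2 = 188, x1_2 = 180, y1_2 = 308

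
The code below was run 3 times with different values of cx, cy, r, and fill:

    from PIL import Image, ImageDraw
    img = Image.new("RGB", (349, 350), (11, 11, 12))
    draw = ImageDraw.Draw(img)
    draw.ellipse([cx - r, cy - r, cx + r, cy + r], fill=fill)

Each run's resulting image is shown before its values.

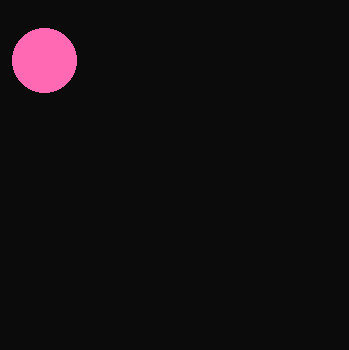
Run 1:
cx = 44
cy = 60
r = 32
fill = 'hotpink'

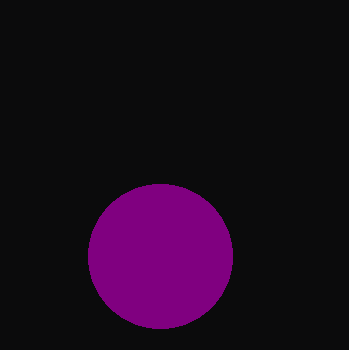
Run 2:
cx = 160
cy = 256
r = 72
fill = 'purple'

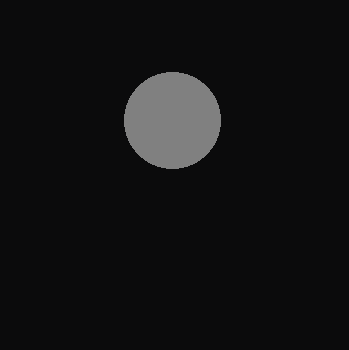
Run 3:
cx = 172, cy = 120, r = 48, fill = 'gray'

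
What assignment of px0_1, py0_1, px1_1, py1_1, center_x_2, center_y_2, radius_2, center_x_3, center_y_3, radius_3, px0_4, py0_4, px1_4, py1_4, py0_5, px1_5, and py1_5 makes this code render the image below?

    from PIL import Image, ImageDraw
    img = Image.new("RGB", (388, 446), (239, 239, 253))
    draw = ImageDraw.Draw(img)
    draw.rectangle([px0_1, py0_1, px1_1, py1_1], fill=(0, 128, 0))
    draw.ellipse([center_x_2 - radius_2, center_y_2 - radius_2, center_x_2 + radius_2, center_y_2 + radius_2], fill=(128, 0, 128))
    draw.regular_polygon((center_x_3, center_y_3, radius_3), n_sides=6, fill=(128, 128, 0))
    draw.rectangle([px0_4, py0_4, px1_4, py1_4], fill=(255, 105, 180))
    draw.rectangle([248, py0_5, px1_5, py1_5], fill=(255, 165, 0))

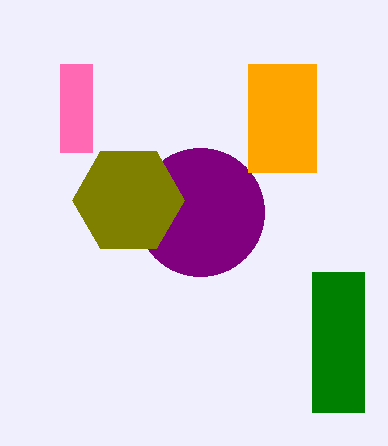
px0_1 = 312; py0_1 = 272; px1_1 = 364; py1_1 = 412; center_x_2 = 200; center_y_2 = 212; radius_2 = 64; center_x_3 = 128; center_y_3 = 200; radius_3 = 56; px0_4 = 60; py0_4 = 64; px1_4 = 92; py1_4 = 152; py0_5 = 64; px1_5 = 316; py1_5 = 172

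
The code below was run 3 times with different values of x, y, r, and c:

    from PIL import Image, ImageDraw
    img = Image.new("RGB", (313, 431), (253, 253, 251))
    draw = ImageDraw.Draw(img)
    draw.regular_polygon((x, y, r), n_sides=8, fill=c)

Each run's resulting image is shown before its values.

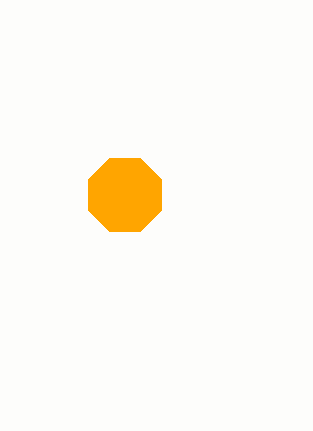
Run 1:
x = 125, y = 195, r = 40, c = 'orange'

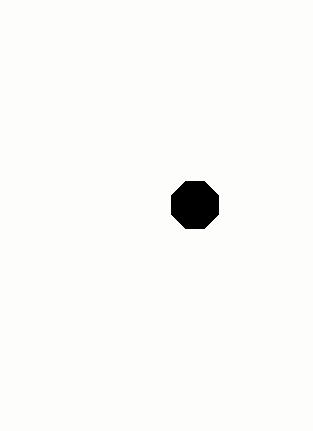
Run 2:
x = 195
y = 205
r = 25
c = 'black'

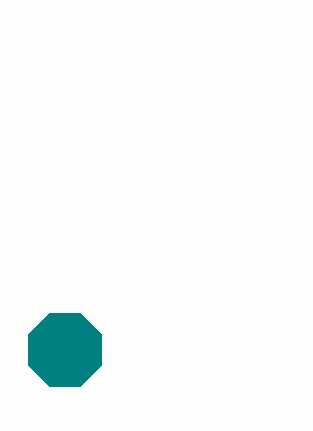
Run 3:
x = 65, y = 350, r = 40, c = 'teal'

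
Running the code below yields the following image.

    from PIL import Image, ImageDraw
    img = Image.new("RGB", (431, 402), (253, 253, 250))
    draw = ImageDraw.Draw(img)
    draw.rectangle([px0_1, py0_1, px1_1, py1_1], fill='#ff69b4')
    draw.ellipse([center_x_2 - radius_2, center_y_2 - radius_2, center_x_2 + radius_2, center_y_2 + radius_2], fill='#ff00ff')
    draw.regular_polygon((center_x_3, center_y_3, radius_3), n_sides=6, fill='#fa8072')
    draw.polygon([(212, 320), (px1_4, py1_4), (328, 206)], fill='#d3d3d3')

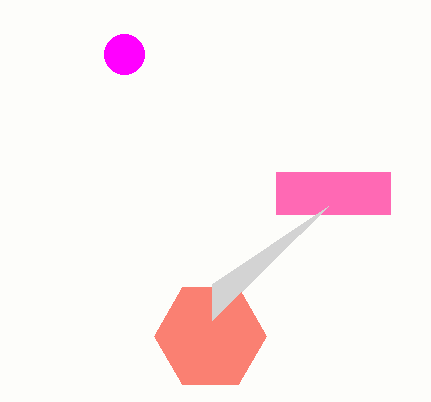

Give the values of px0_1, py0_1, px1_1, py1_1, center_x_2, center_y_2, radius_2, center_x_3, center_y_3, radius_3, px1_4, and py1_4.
px0_1 = 276; py0_1 = 172; px1_1 = 390; py1_1 = 214; center_x_2 = 124; center_y_2 = 54; radius_2 = 20; center_x_3 = 210; center_y_3 = 336; radius_3 = 56; px1_4 = 212; py1_4 = 284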